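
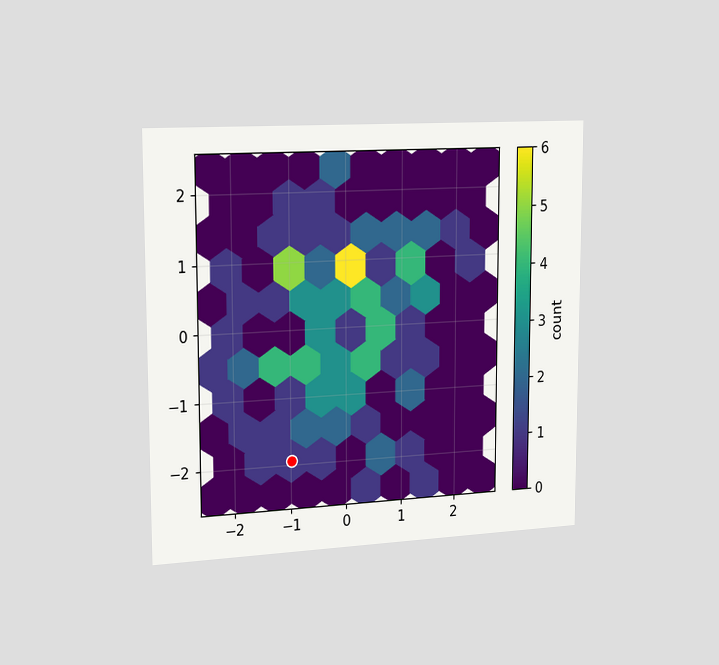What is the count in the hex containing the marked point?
The chart is viewed slightly from the left. The marked hex reads 1 on the colorbar.

1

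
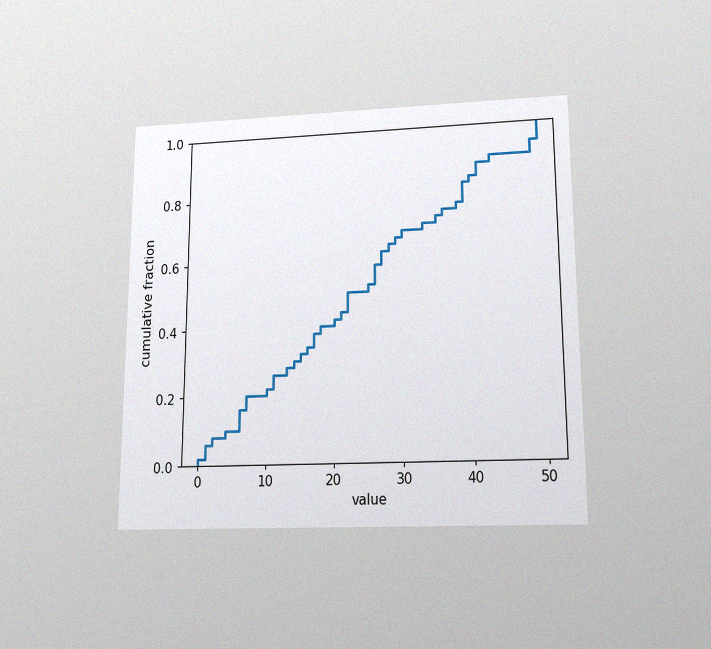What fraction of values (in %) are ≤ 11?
26%

The chart is viewed slightly from below, with some photo noise. At x=11 the ECDF step is at 26%.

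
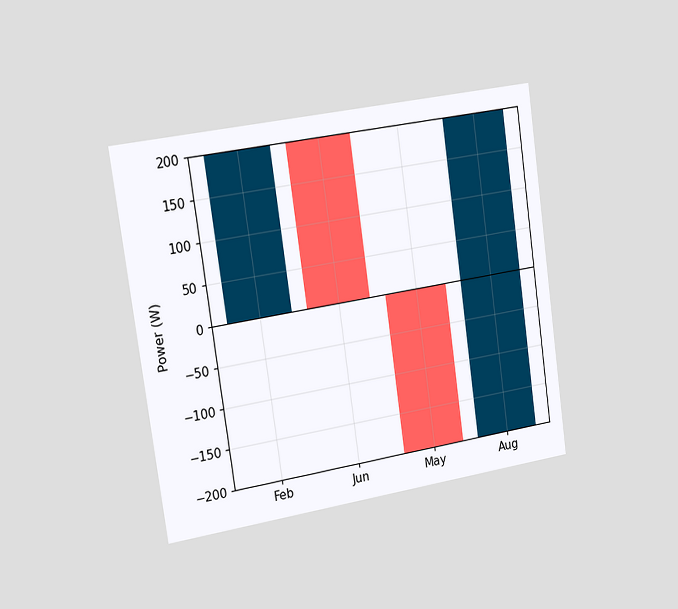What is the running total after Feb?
The chart is tilted about 8° counter-clockwise and viewed slightly from the left. After Feb the running total reaches 200W.

200W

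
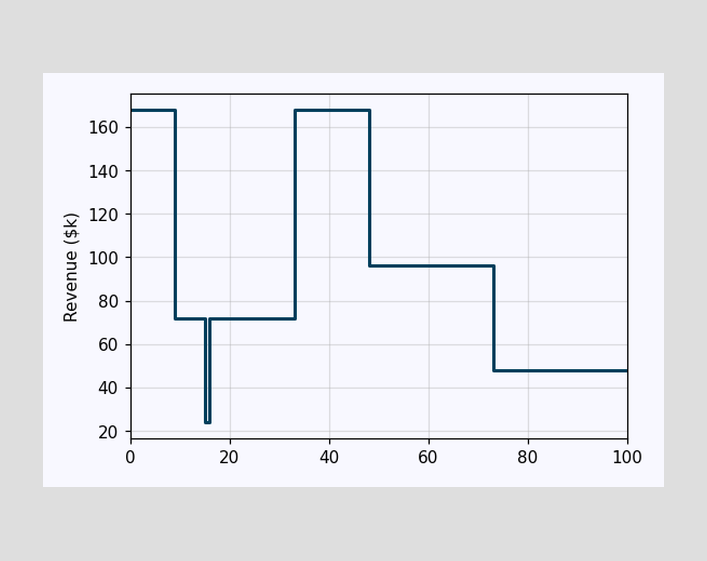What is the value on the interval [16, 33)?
On [16, 33) the step sits at $72k.

$72k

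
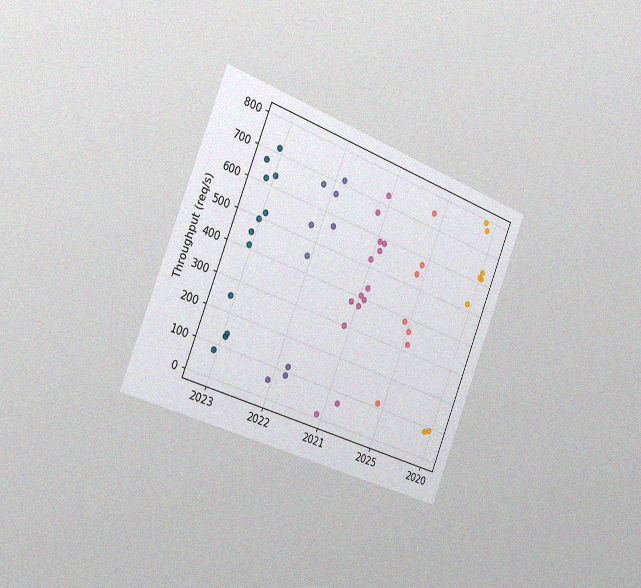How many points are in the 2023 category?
The chart is tilted about 22° clockwise and viewed slightly from the left, with some photo noise. Counting the markers in the 2023 column gives 12.

12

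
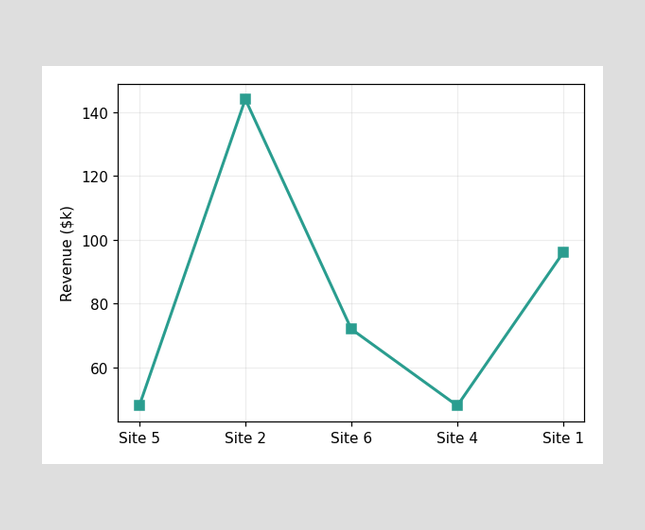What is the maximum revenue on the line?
The highest point is at Site 2, and reading across to the y-axis gives $144k.

$144k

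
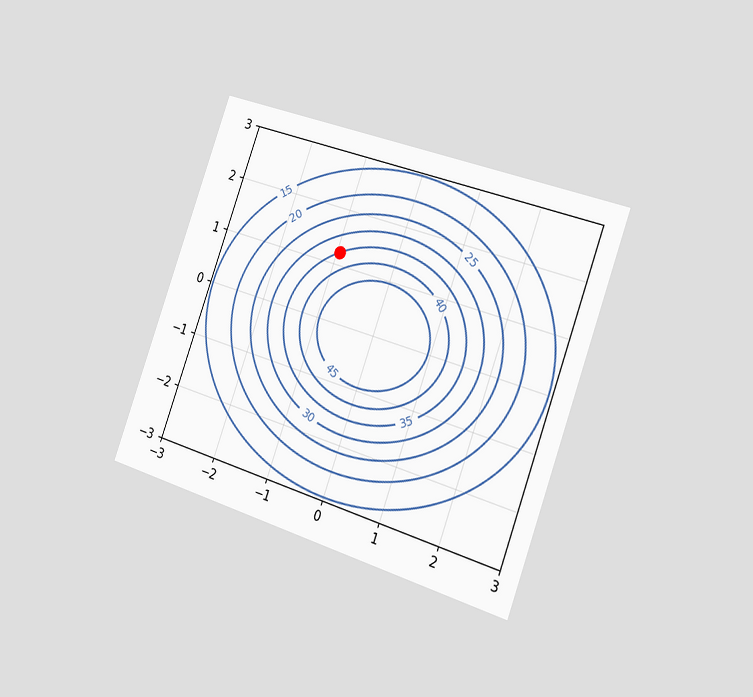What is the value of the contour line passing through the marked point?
35

The chart is tilted about 20° clockwise and viewed slightly from the right. The marked point sits on the contour labelled 35.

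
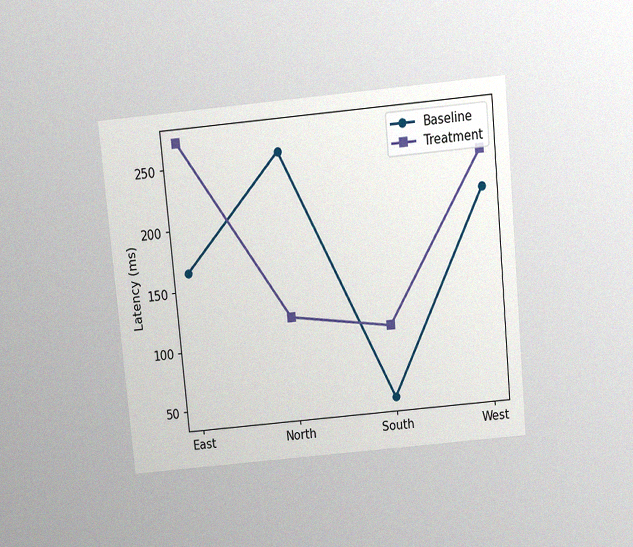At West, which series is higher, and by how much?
Treatment, by 30ms

The chart is tilted about 5° counter-clockwise and viewed slightly from above, with some photo noise. At West, Treatment sits above the other line by 30ms.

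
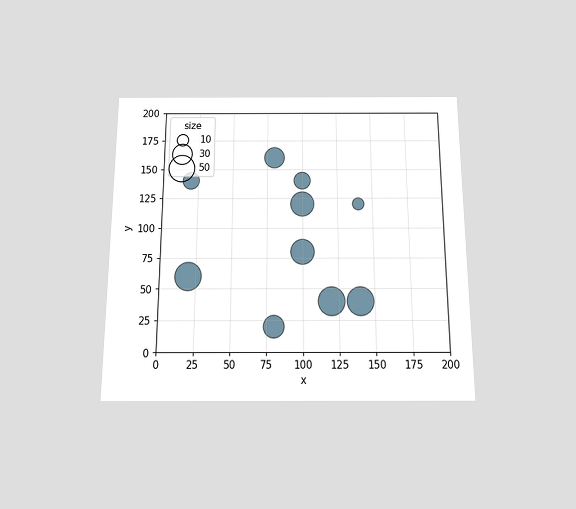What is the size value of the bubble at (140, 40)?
The chart is viewed slightly from below. Matching the bubble at (140, 40) against the size legend gives 50.

50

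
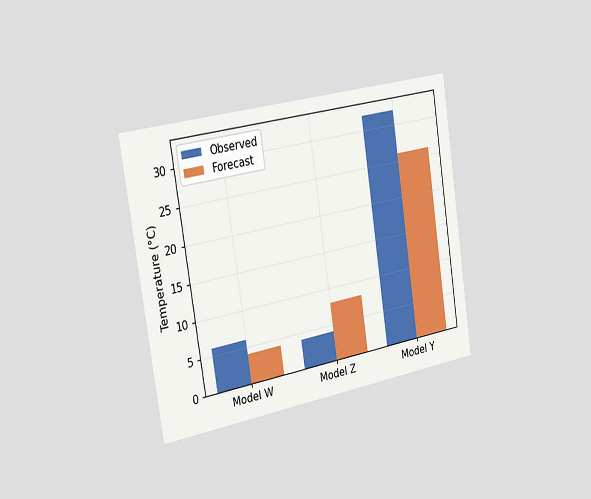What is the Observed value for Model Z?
The chart is tilted about 9° counter-clockwise and viewed slightly from the left. The Observed bar at Model Z reaches 4°C on the y-axis.

4°C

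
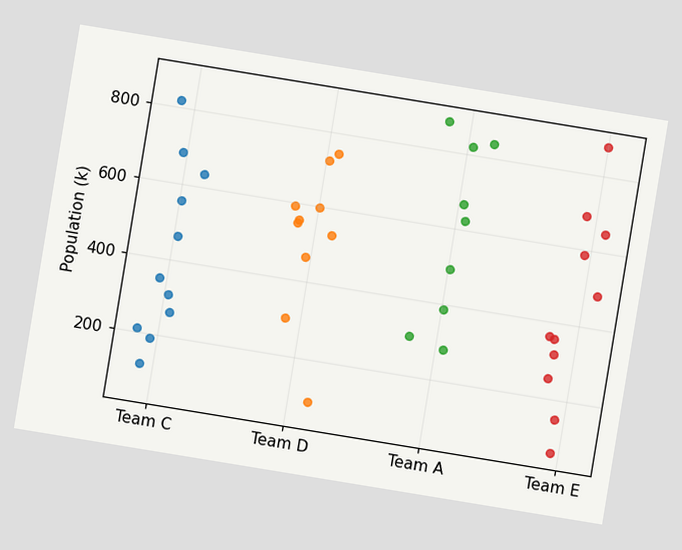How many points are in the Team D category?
The chart is tilted about 9° clockwise. Counting the markers in the Team D column gives 10.

10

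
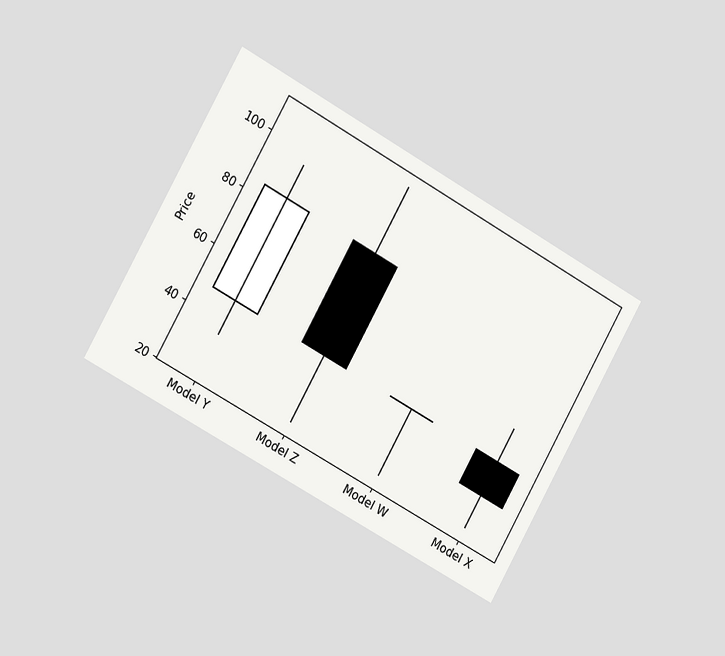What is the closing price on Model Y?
84

The chart is tilted about 29° clockwise and viewed slightly from the left. The Model Y candle closes at 84.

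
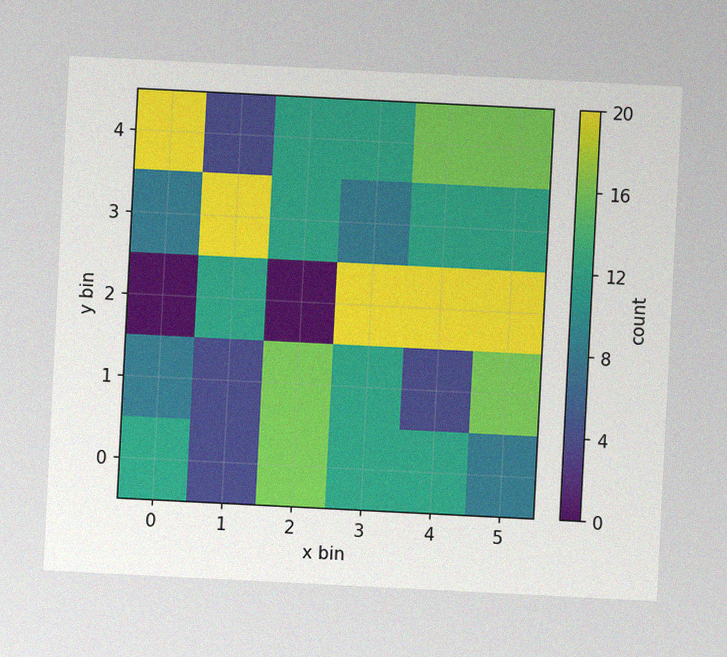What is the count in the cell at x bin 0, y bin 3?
The chart is tilted about 3° clockwise, with some photo noise. Matching the cell (0, 3) against the colorbar gives 8.

8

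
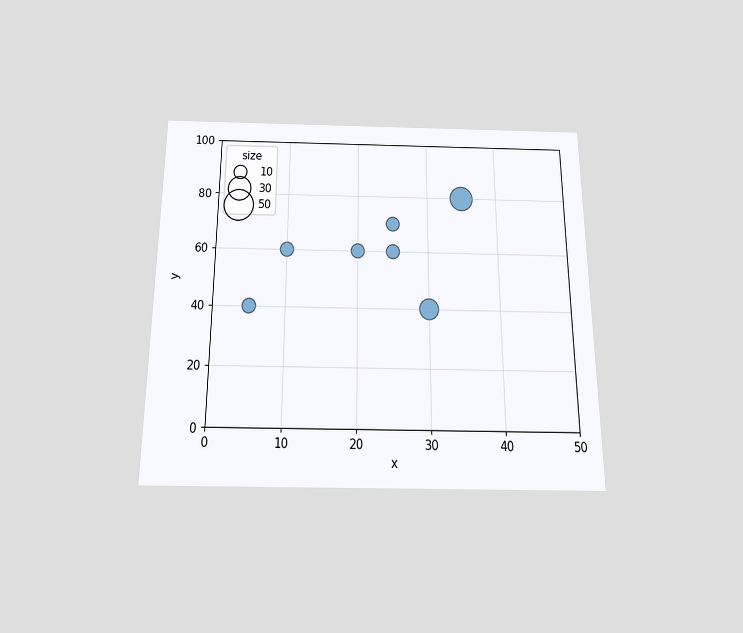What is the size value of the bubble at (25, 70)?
10

The chart is viewed slightly from below. Matching the bubble at (25, 70) against the size legend gives 10.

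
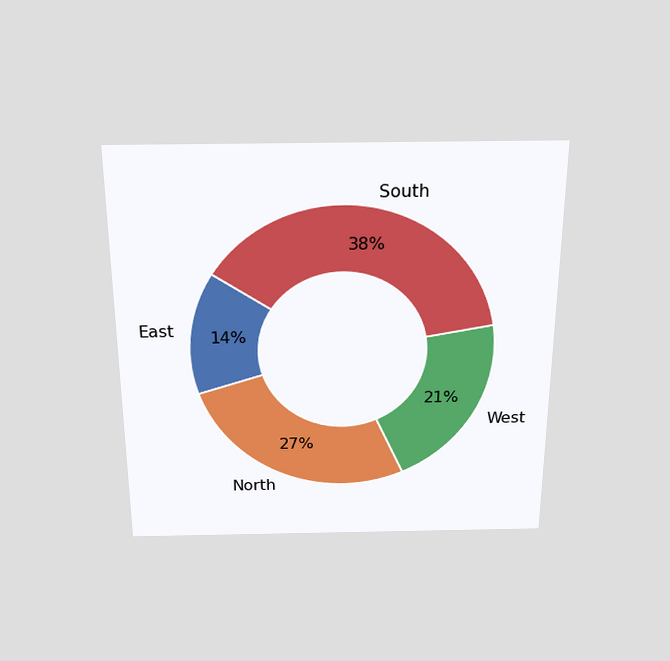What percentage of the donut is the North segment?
27%

The chart is viewed slightly from above. The North segment takes up 27% of the ring.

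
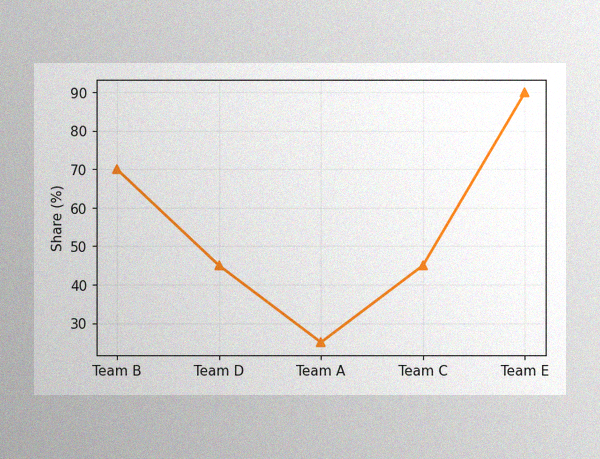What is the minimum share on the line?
25%

The image has some photo noise and uneven lighting. The lowest point is at Team A, and reading across to the y-axis gives 25%.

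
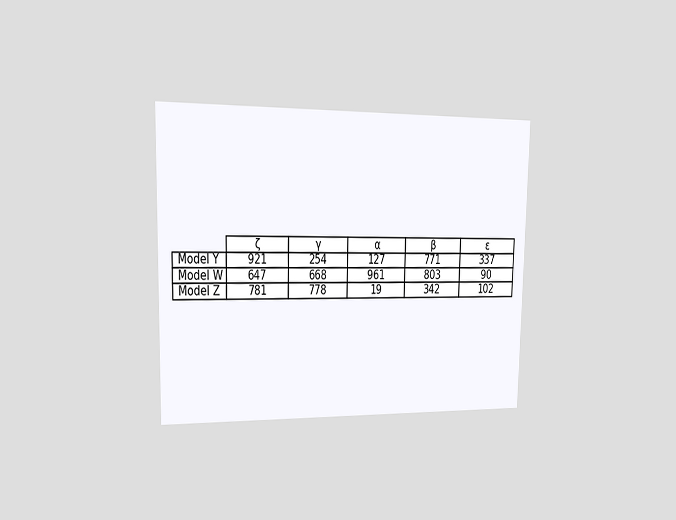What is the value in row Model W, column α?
The chart is viewed slightly from the left. The (Model W, α) cell reads 961.

961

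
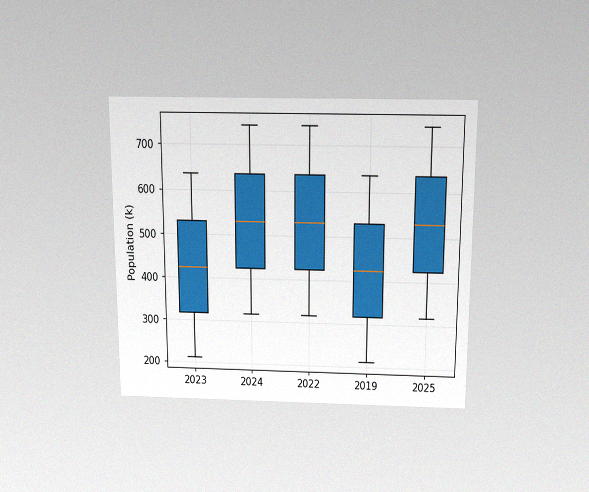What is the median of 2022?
The chart is viewed slightly from above, with some photo noise. The median line in the 2022 box sits at 530k.

530k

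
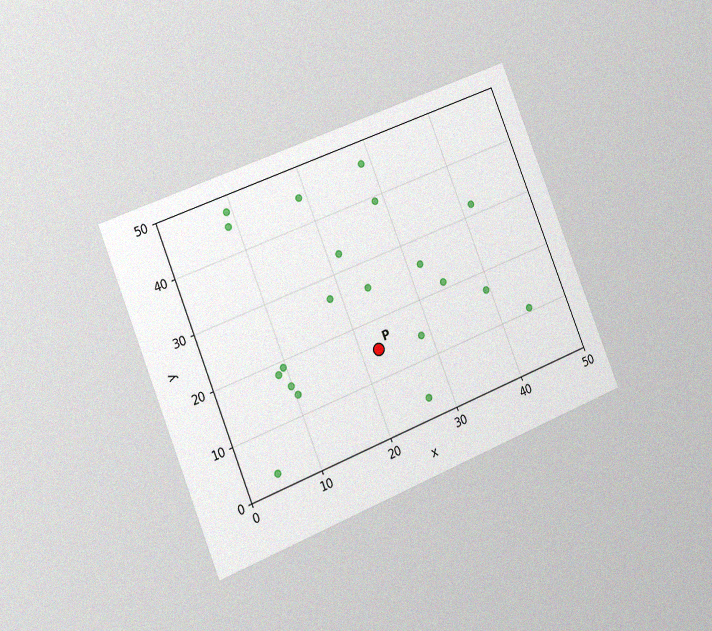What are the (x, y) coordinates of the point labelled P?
(22.5, 15)

The chart is tilted about 22° counter-clockwise and viewed at a slight angle, with some photo noise. Following the gridlines from P to each axis, P sits at (22.5, 15).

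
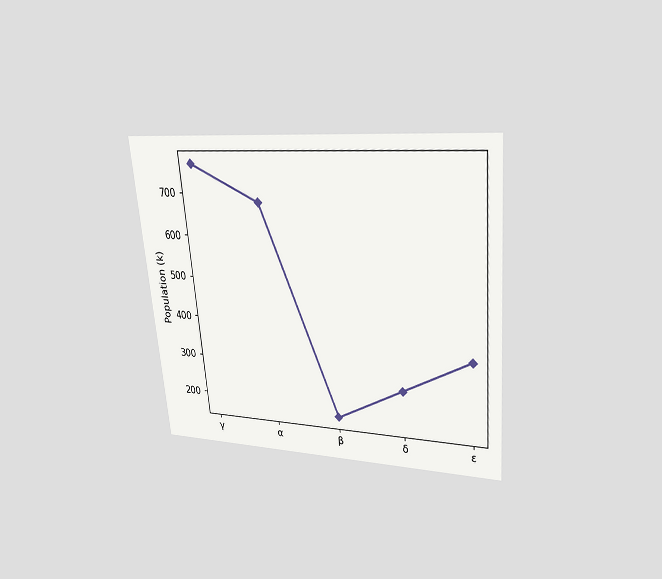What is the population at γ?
765k

The chart is tilted about 5° counter-clockwise and viewed at a slight angle. At γ, the line is at 765k.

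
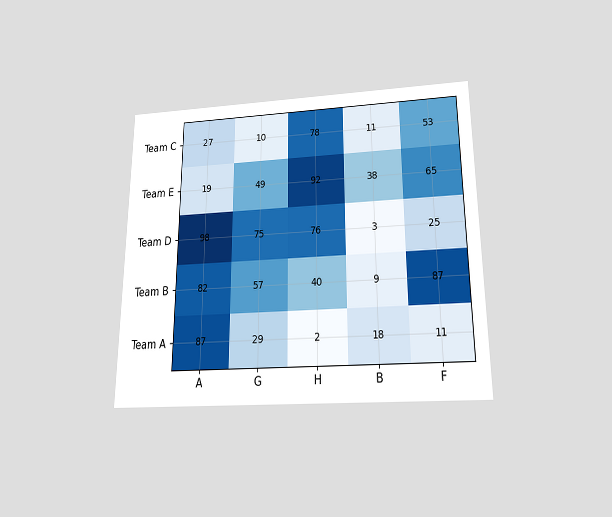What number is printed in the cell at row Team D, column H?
The chart is viewed slightly from below. The (Team D, H) cell reads 76.

76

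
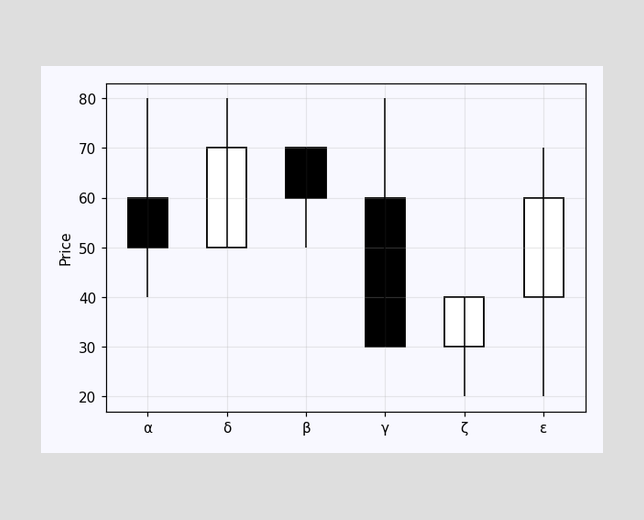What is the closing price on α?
50

The α candle closes at 50.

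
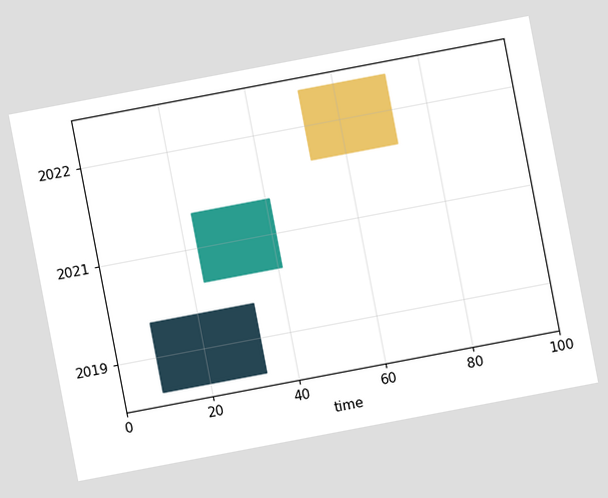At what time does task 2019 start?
9

The chart is tilted about 11° counter-clockwise. The 2019 bar begins at t=9.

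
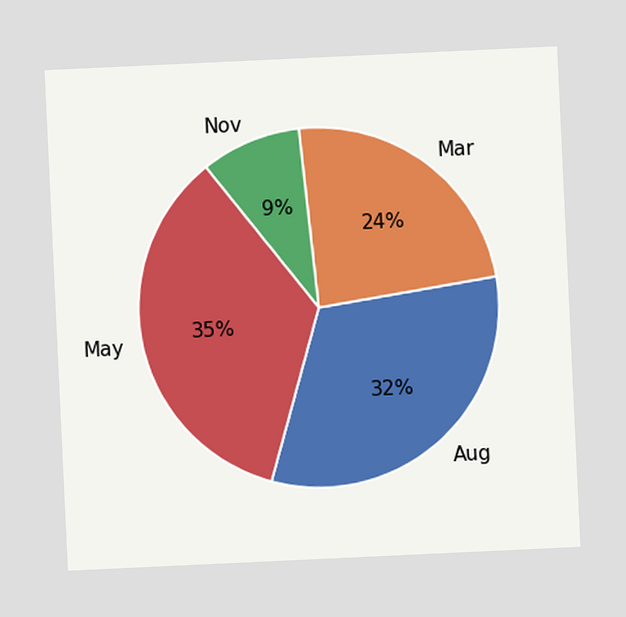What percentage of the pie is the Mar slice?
The chart is tilted about 3° counter-clockwise. The Mar slice takes up 24% of the pie.

24%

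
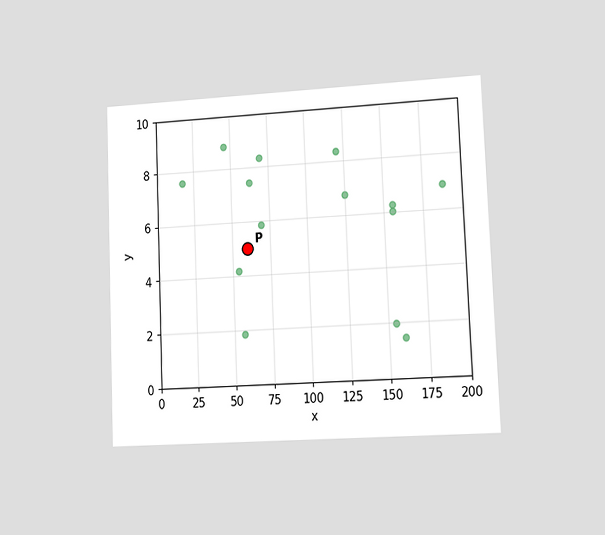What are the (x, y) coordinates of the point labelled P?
The chart is tilted about 2° counter-clockwise and viewed at a slight angle. Following the gridlines from P to each axis, P sits at (60, 5).

(60, 5)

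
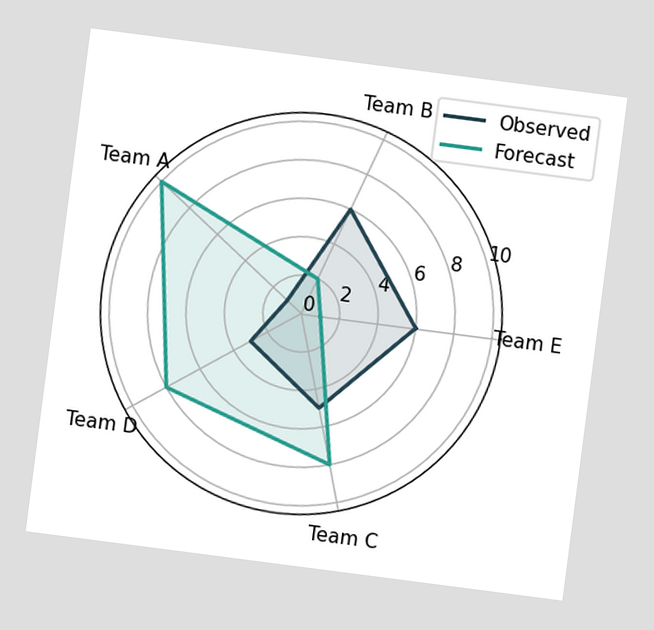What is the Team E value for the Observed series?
The chart is tilted about 7° clockwise. On the Team E axis, Observed reaches 6.

6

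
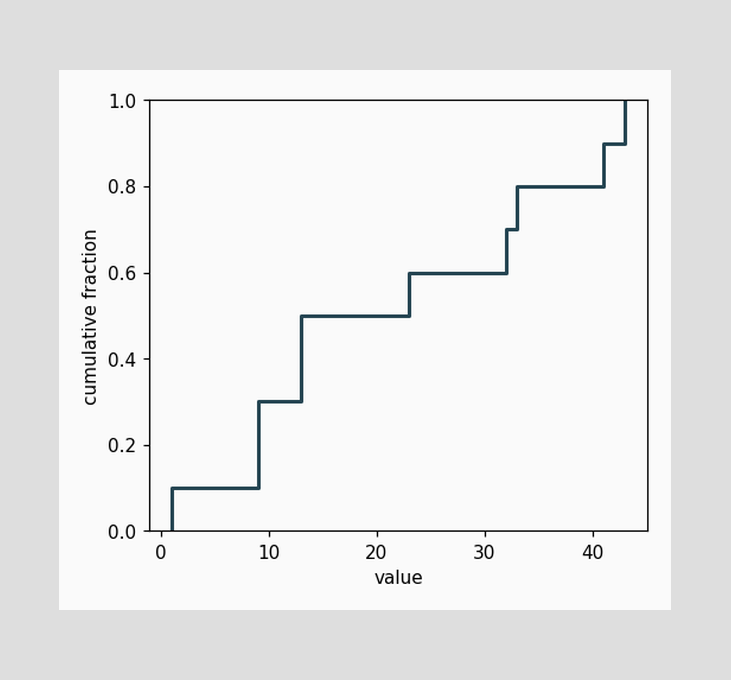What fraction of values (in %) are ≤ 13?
At x=13 the ECDF step is at 50%.

50%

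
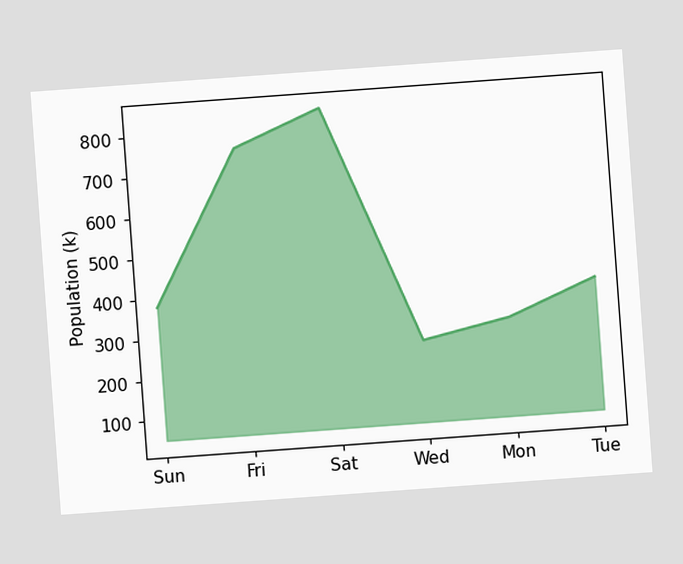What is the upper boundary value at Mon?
The chart is tilted about 4° counter-clockwise. At Mon the upper boundary is at 294k.

294k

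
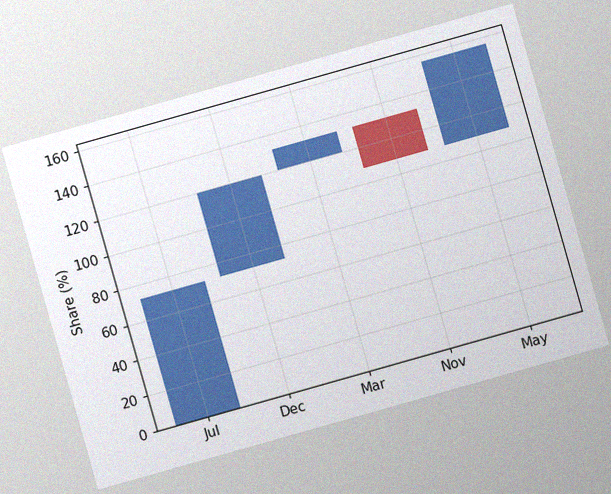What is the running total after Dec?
The chart is tilted about 16° counter-clockwise, with some photo noise. After Dec the running total reaches 120%.

120%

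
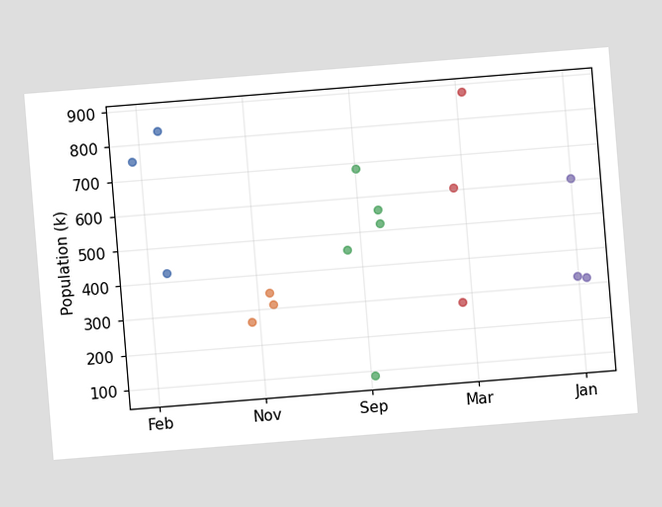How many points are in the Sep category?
5

The chart is tilted about 5° counter-clockwise. Counting the markers in the Sep column gives 5.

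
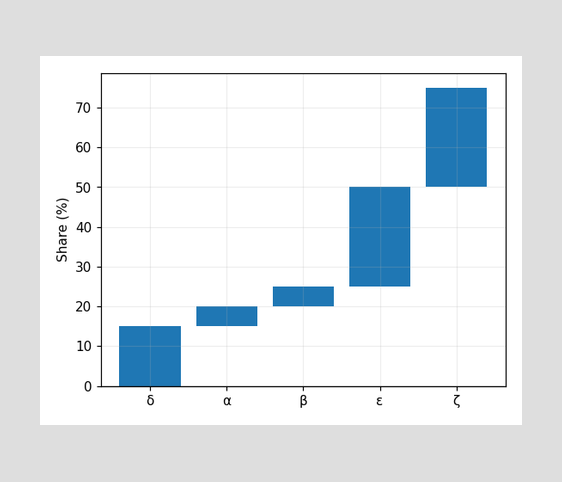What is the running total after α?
20%

After α the running total reaches 20%.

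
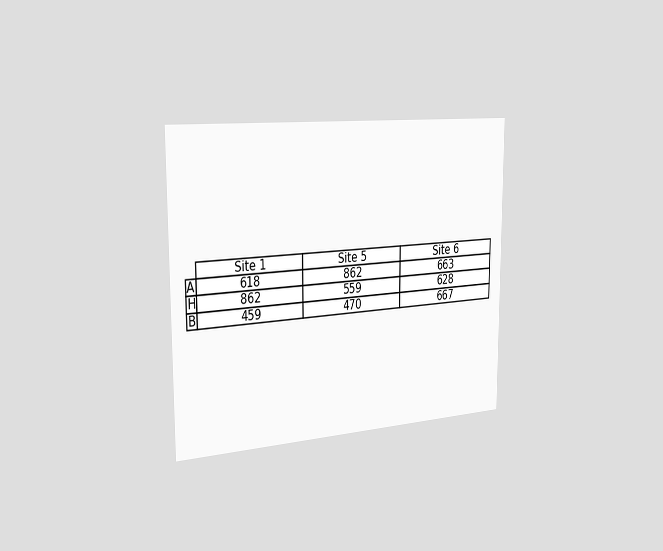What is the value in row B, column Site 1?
459

The chart is viewed slightly from the left. The (B, Site 1) cell reads 459.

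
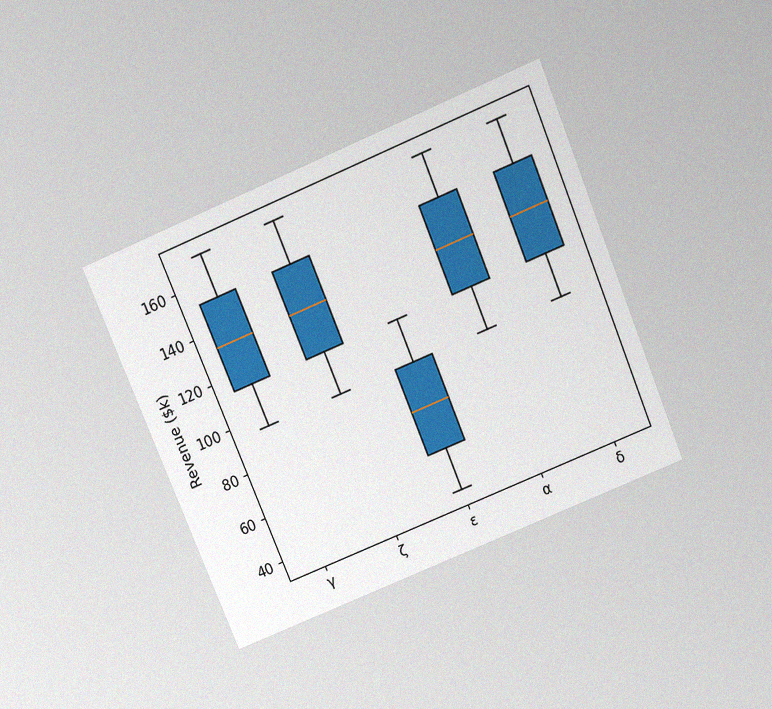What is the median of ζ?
The chart is tilted about 22° counter-clockwise and viewed slightly from above, with some photo noise. The median line in the ζ box sits at $133k.

$133k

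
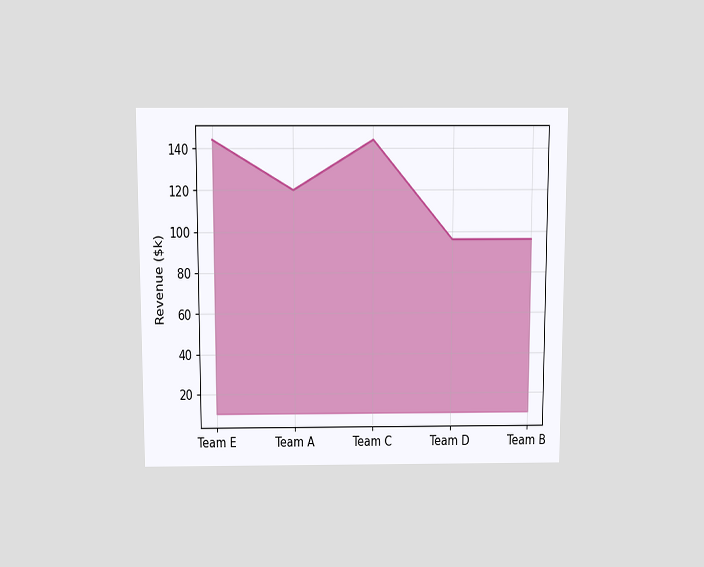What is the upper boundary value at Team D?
$96k

The chart is viewed slightly from above. At Team D the upper boundary is at $96k.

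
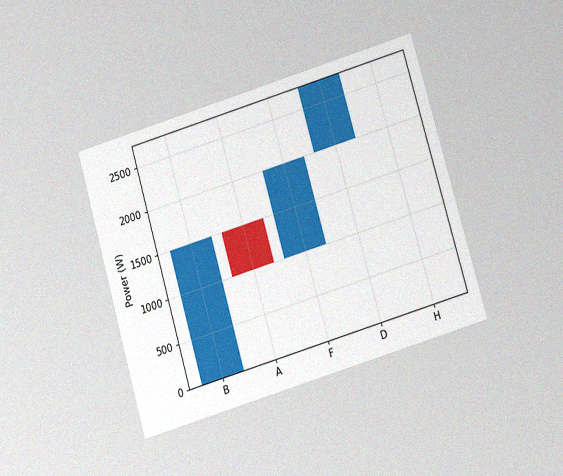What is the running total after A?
1000W

The chart is tilted about 16° counter-clockwise and viewed slightly from below, with some photo noise. After A the running total reaches 1000W.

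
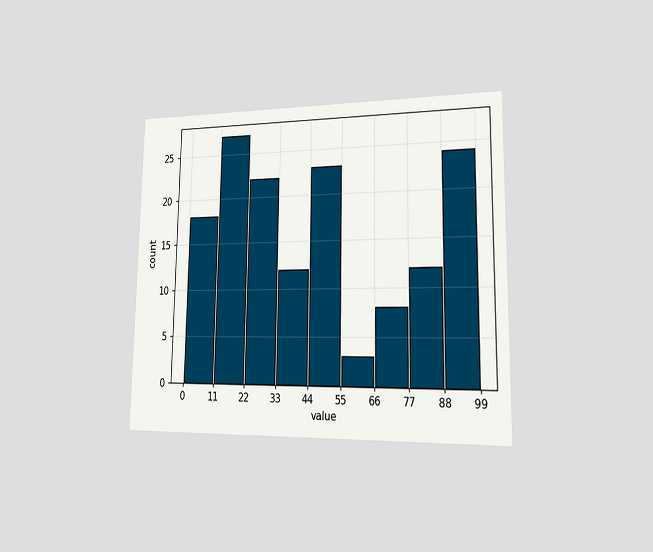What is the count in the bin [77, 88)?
The chart is viewed slightly from the right. The [77, 88) bin has height 12.

12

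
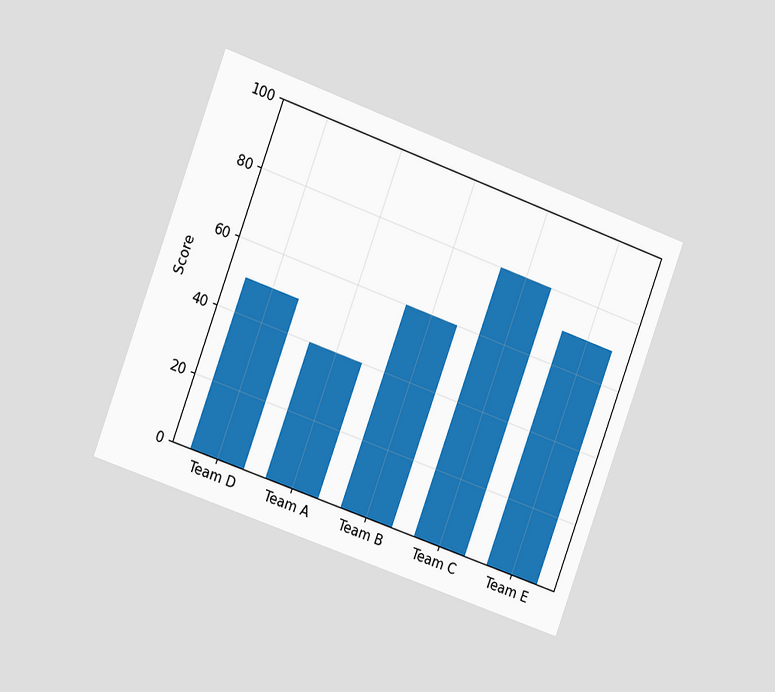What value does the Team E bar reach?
The chart is tilted about 20° clockwise and viewed slightly from the left. Reading along the chart's y-axis, the Team E bar reaches 70.

70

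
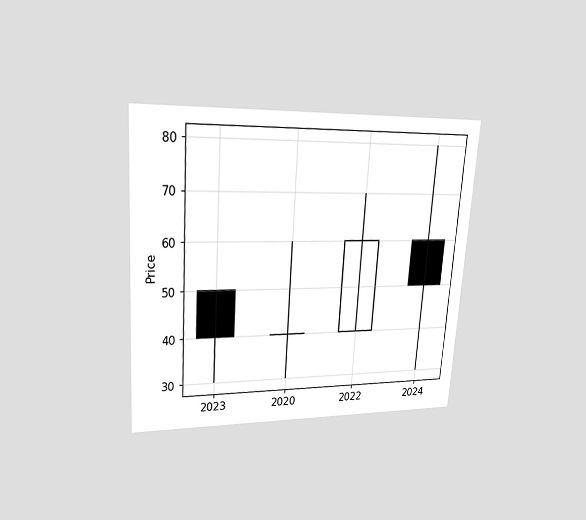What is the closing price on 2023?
The chart is tilted about 4° clockwise and viewed at a slight angle. The 2023 candle closes at 40.

40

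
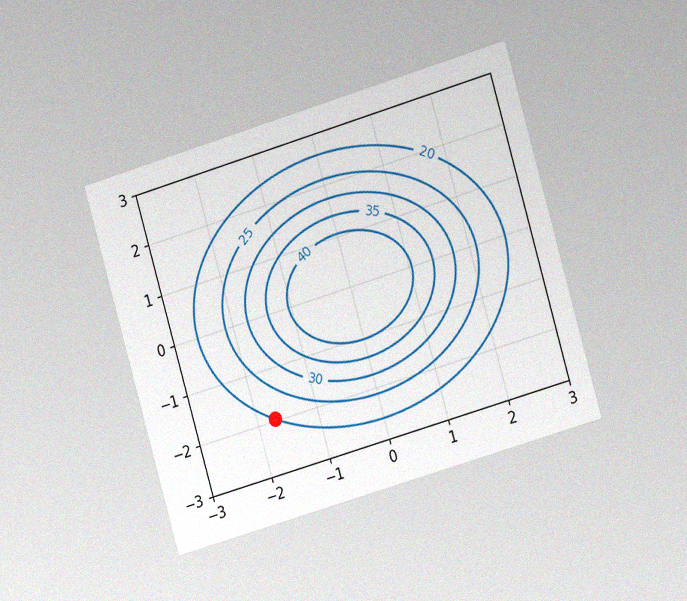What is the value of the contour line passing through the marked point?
The chart is tilted about 16° counter-clockwise and viewed at a slight angle, with some photo noise. The marked point sits on the contour labelled 20.

20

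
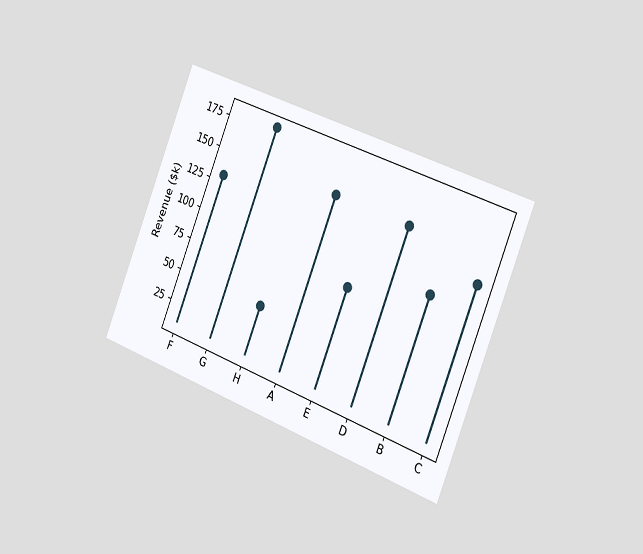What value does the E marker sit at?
$90k

The chart is tilted about 21° clockwise and viewed slightly from the right. The E marker sits at $90k.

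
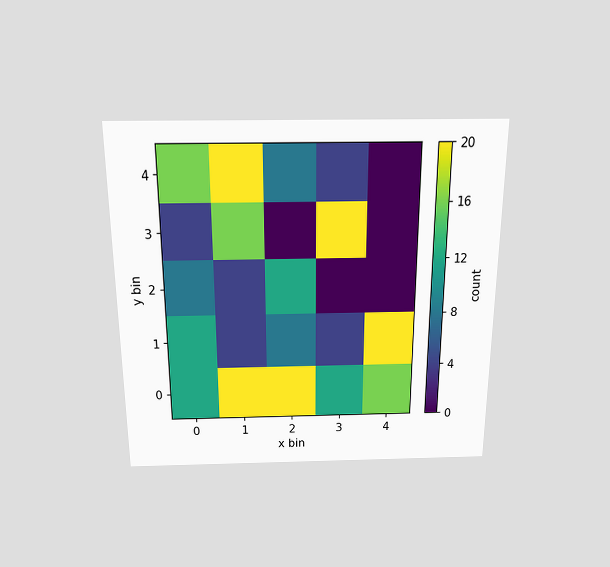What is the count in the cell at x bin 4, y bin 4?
The chart is viewed slightly from above. Matching the cell (4, 4) against the colorbar gives 0.

0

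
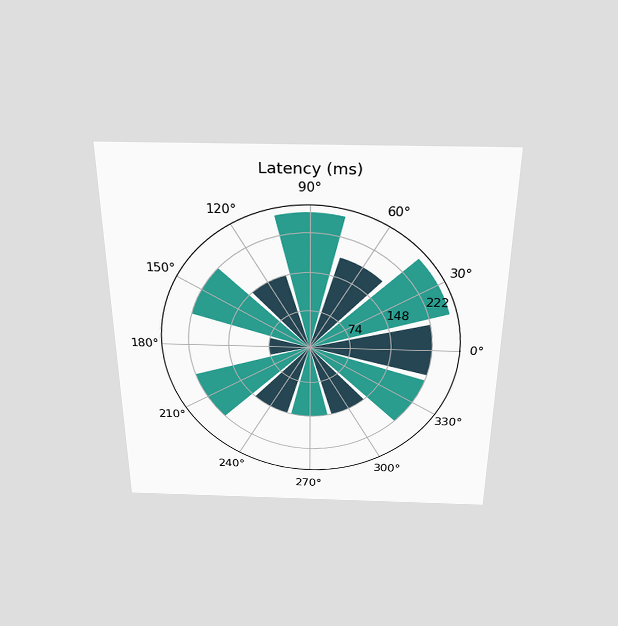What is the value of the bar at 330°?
The chart is viewed slightly from above. The bar at 330° reaches 222ms on the radial axis.

222ms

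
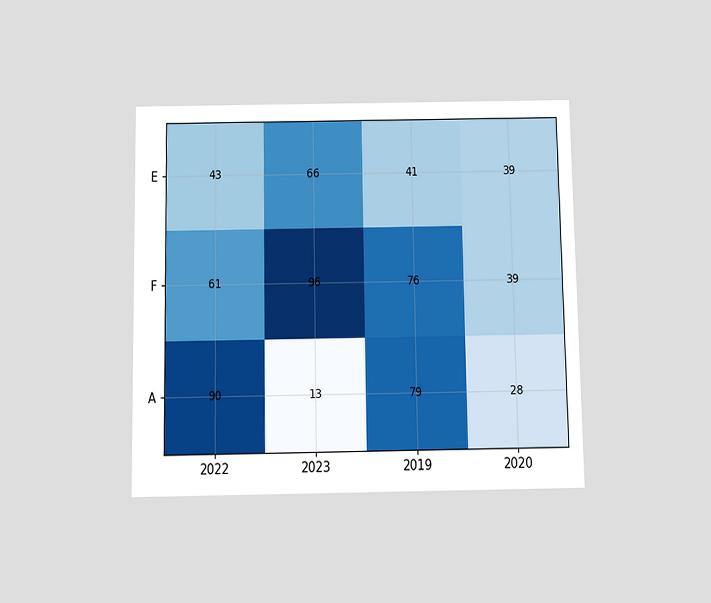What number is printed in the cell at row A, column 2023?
The chart is viewed slightly from below. The (A, 2023) cell reads 13.

13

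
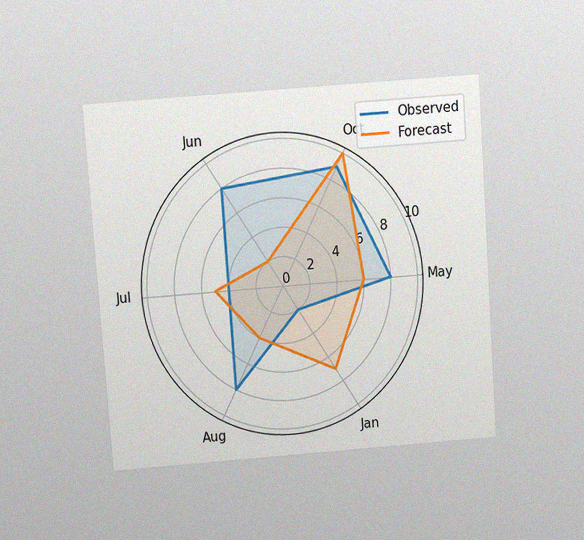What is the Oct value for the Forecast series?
10

The chart is tilted about 4° counter-clockwise and viewed slightly from above, with some photo noise. On the Oct axis, Forecast reaches 10.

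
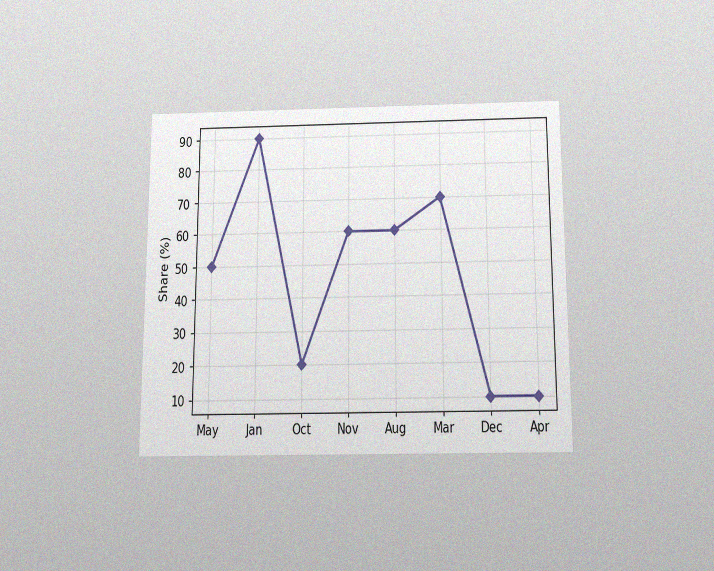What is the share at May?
50%

The chart is viewed slightly from below, with some photo noise. At May, the line is at 50%.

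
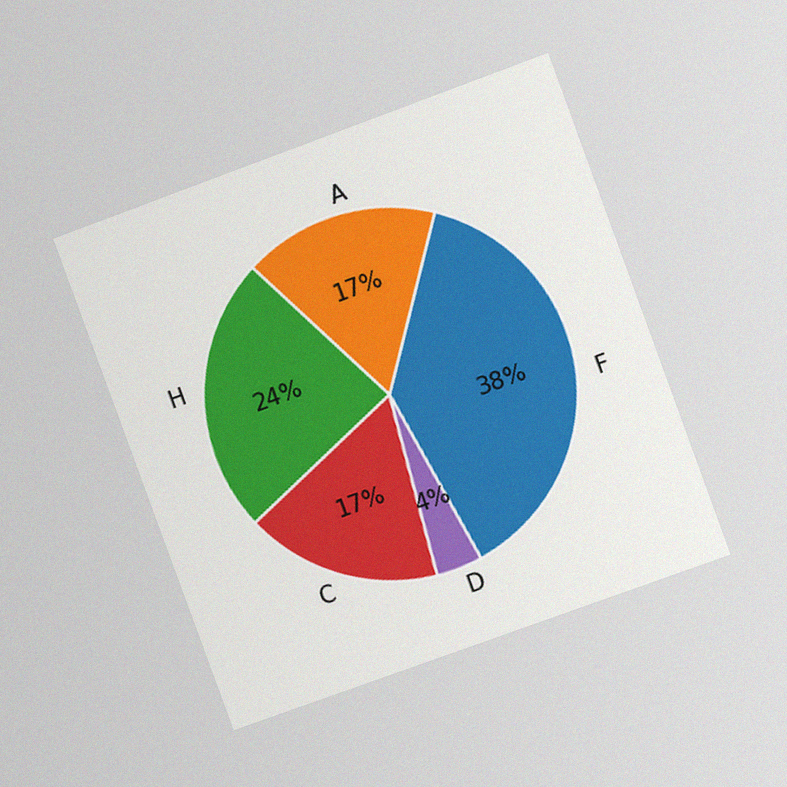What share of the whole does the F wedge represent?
38%

The chart is tilted about 20° counter-clockwise and viewed at a slight angle, with some photo noise. The F slice takes up 38% of the pie.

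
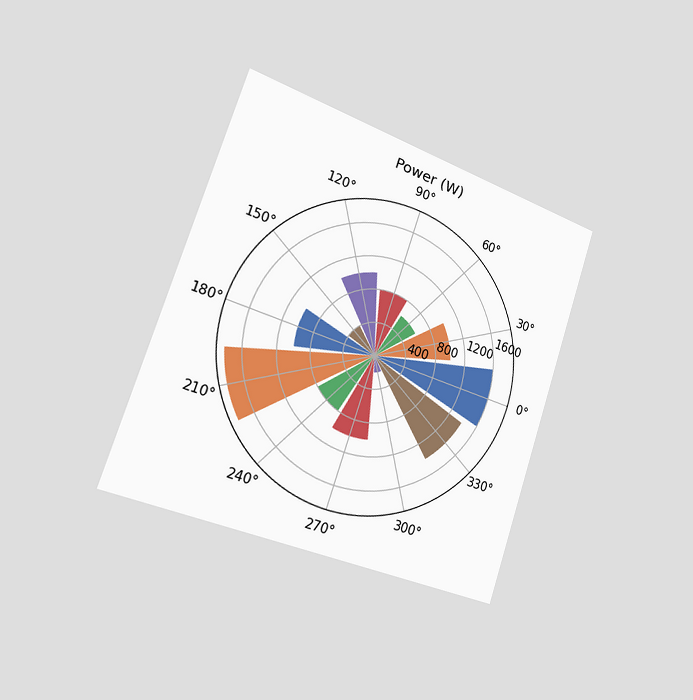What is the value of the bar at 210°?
The chart is tilted about 19° clockwise and viewed slightly from the left. The bar at 210° reaches 1800W on the radial axis.

1800W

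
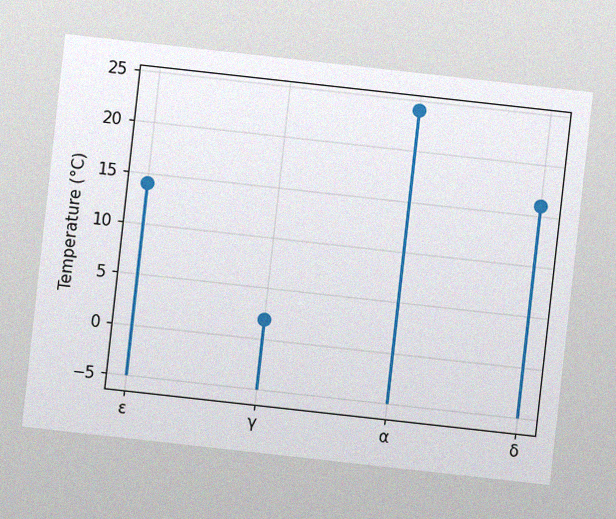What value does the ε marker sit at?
The chart is tilted about 6° clockwise, with some photo noise. The ε marker sits at 14°C.

14°C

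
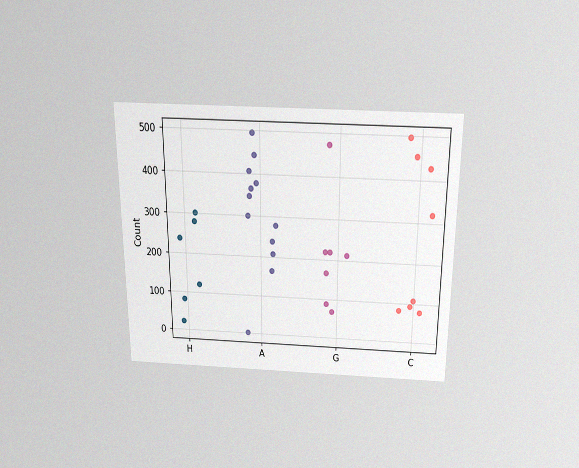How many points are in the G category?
7

The chart is viewed slightly from above, with some photo noise. Counting the markers in the G column gives 7.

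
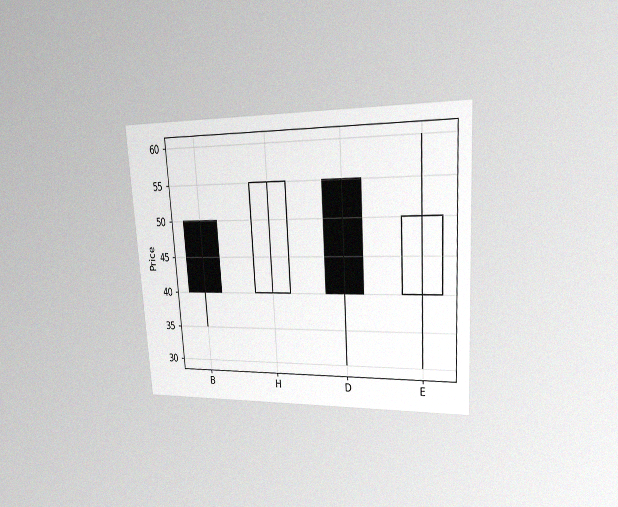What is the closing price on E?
50

The chart is tilted about 4° counter-clockwise and viewed at a slight angle, with some photo noise. The E candle closes at 50.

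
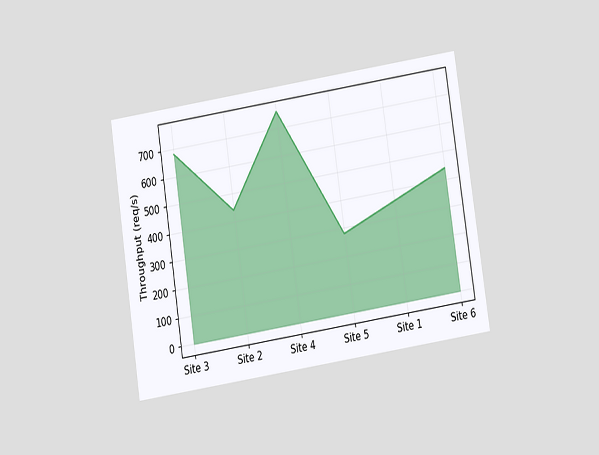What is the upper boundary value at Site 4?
760req/s

The chart is tilted about 9° counter-clockwise and viewed slightly from below. At Site 4 the upper boundary is at 760req/s.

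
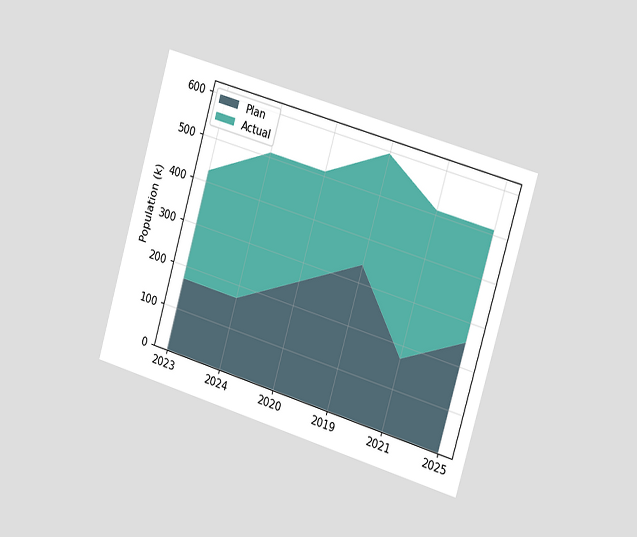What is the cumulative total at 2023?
425k

The chart is tilted about 16° clockwise and viewed slightly from the right. The stacked total at 2023 reaches 425k.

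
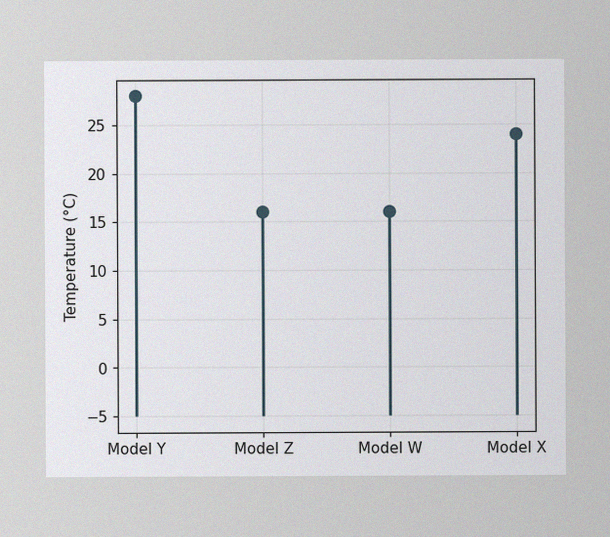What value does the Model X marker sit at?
24°C

The image has some photo noise and uneven lighting. The Model X marker sits at 24°C.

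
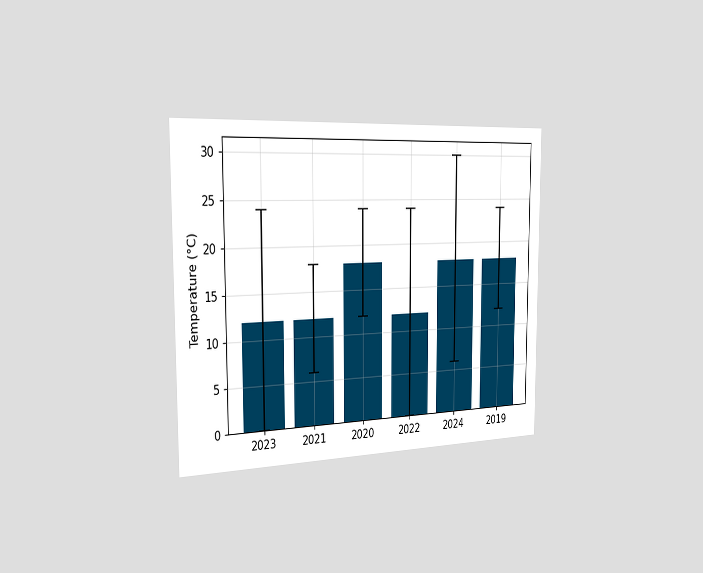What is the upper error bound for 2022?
The chart is viewed slightly from the left. The 2022 bar's upper whisker reaches 24°C.

24°C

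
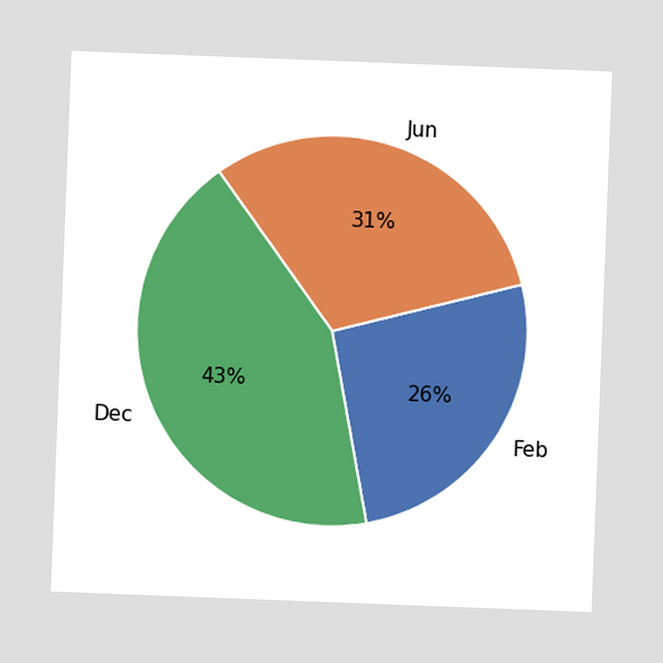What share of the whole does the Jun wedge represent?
The chart is tilted about 2° clockwise. The Jun slice takes up 31% of the pie.

31%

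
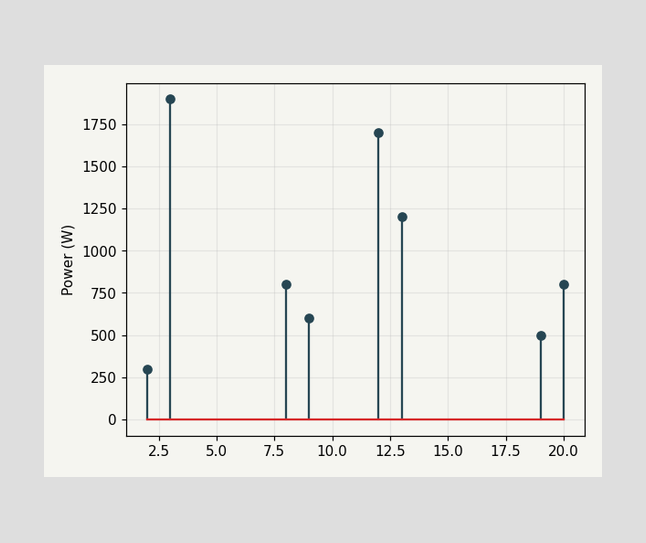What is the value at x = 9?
600W

The stem at x=9 reaches 600W.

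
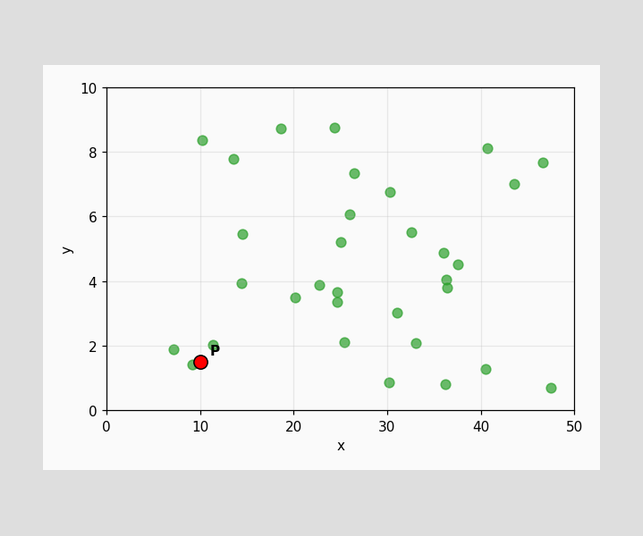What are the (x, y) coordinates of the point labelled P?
(10, 1.5)

Following the gridlines from P to each axis, P sits at (10, 1.5).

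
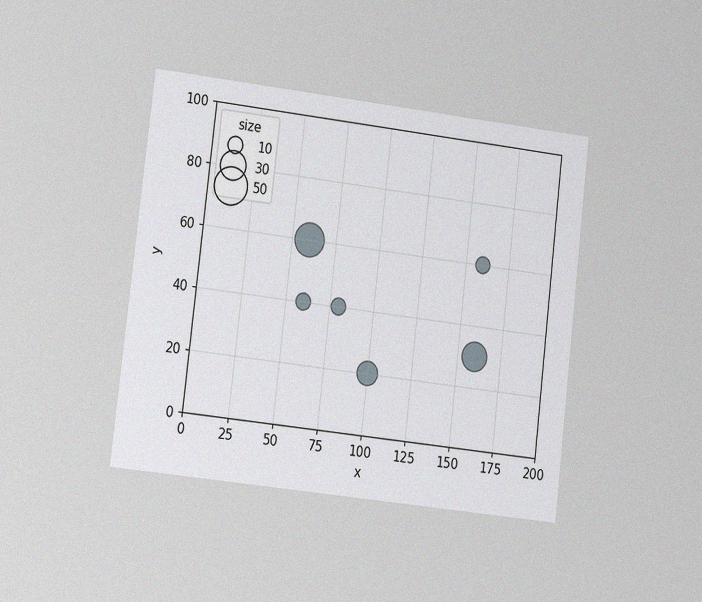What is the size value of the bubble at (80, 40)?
10

The chart is tilted about 7° clockwise and viewed at a slight angle, with some photo noise. Matching the bubble at (80, 40) against the size legend gives 10.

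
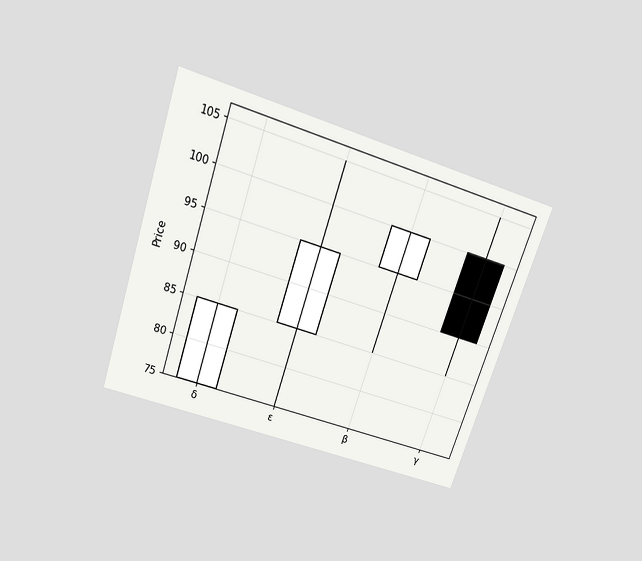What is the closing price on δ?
The chart is tilted about 18° clockwise and viewed slightly from above. The δ candle closes at 85.

85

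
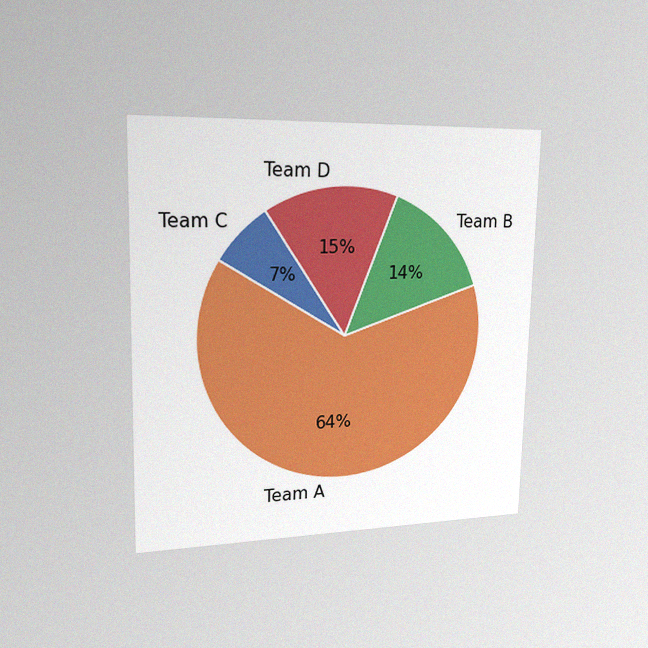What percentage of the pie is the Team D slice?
15%

The chart is viewed slightly from the left, with some photo noise. The Team D slice takes up 15% of the pie.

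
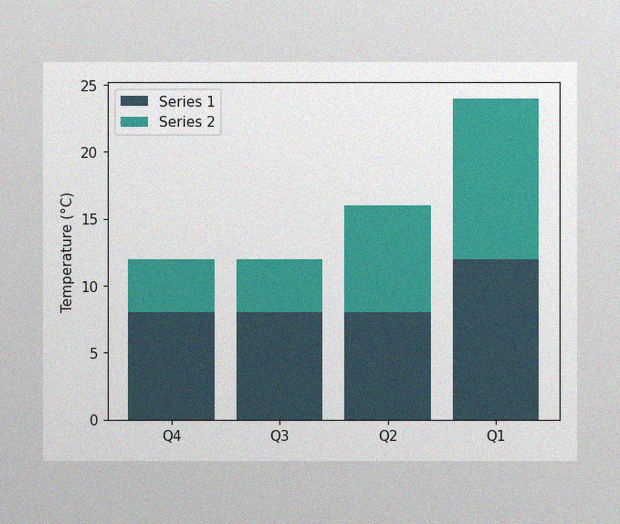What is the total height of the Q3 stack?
The image has some photo noise and uneven lighting. The Q3 stack's top reaches 12°C on the y-axis.

12°C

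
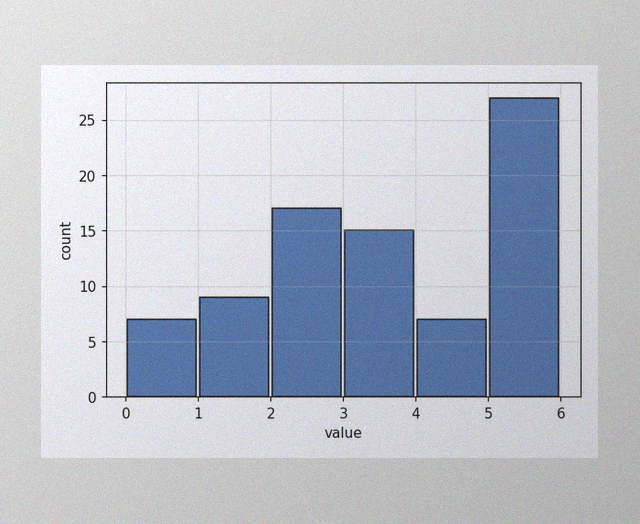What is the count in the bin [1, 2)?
9

The image has some photo noise and uneven lighting. The [1, 2) bin has height 9.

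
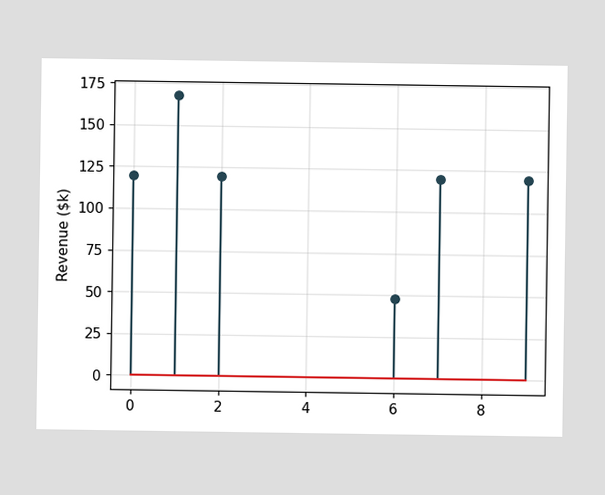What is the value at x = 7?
The stem at x=7 reaches $120k.

$120k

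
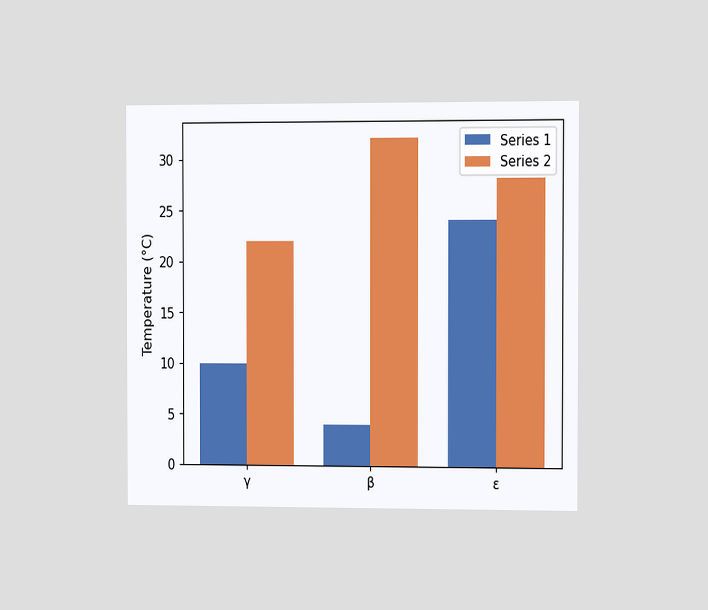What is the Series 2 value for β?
32°C

The chart is viewed slightly from the right. The Series 2 bar at β reaches 32°C on the y-axis.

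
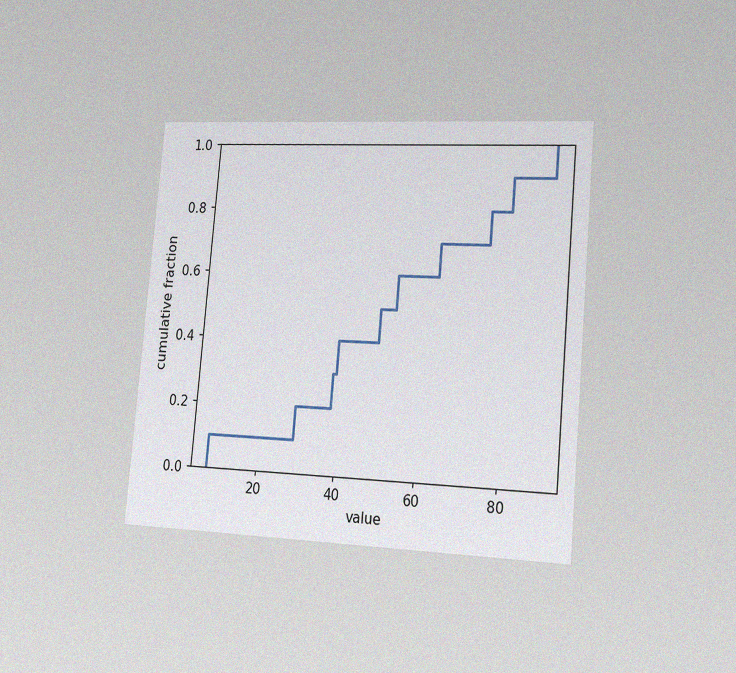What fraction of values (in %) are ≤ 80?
90%

The chart is tilted about 5° clockwise and viewed slightly from the right, with some photo noise. At x=80 the ECDF step is at 90%.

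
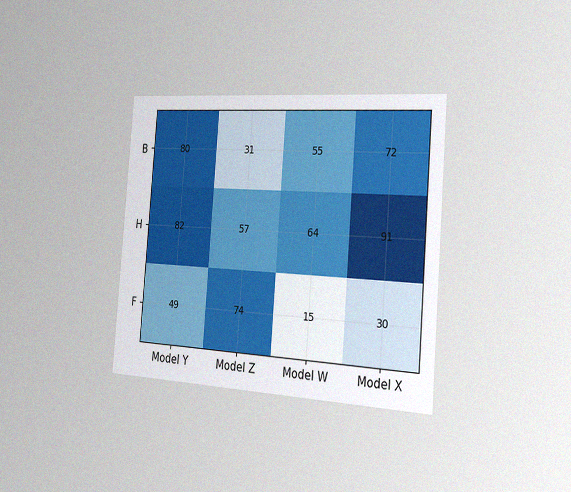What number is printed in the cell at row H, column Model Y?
The chart is tilted about 4° clockwise and viewed slightly from the right, with some photo noise. The (H, Model Y) cell reads 82.

82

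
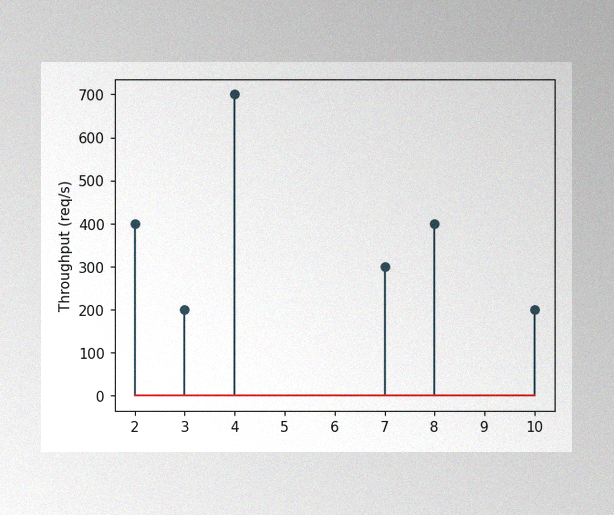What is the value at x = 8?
400req/s

The image has some photo noise and uneven lighting. The stem at x=8 reaches 400req/s.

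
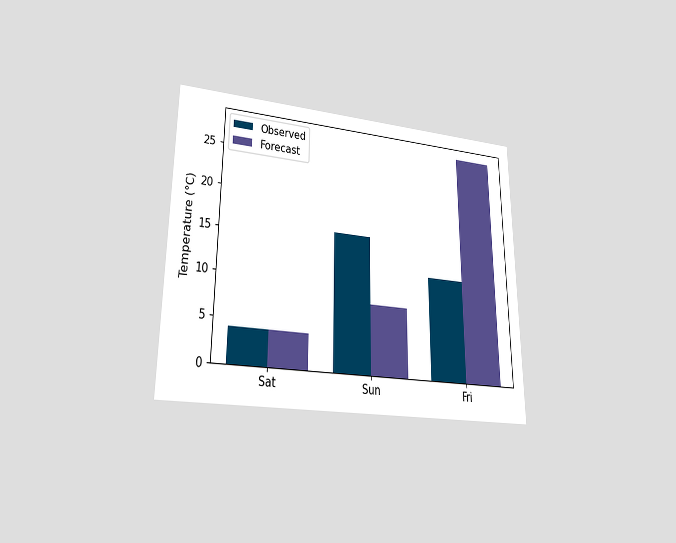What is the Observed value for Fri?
The chart is viewed at a slight angle. The Observed bar at Fri reaches 12°C on the y-axis.

12°C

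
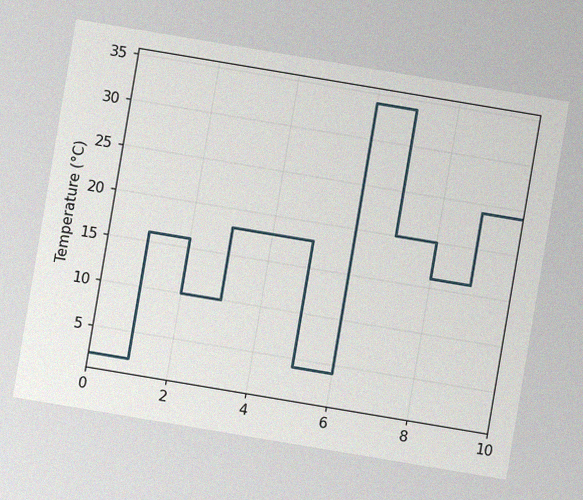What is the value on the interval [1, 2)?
16°C

The chart is tilted about 10° clockwise, with some photo noise. On [1, 2) the step sits at 16°C.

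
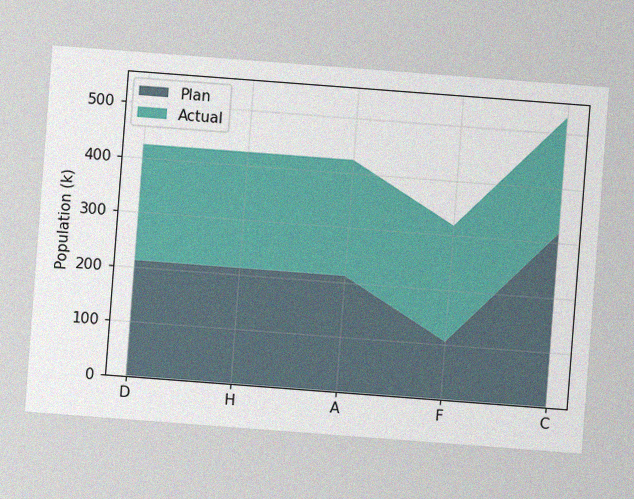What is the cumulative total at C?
530k

The chart is tilted about 4° clockwise, with some photo noise. The stacked total at C reaches 530k.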